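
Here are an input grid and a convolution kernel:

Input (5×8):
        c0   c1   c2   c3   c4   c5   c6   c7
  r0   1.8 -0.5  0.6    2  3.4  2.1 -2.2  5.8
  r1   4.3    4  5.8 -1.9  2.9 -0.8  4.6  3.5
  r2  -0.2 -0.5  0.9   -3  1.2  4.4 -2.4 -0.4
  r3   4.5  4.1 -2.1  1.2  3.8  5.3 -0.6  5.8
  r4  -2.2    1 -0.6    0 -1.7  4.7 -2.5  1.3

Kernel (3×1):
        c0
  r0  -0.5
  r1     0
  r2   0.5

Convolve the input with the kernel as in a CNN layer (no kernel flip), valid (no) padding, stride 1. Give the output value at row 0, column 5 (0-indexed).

1.15

The receptive field on the input at this output position is [2.1 / -0.8 / 4.4]. Elementwise product with the kernel and sum: 2.1·-0.5 + 4.4·0.5.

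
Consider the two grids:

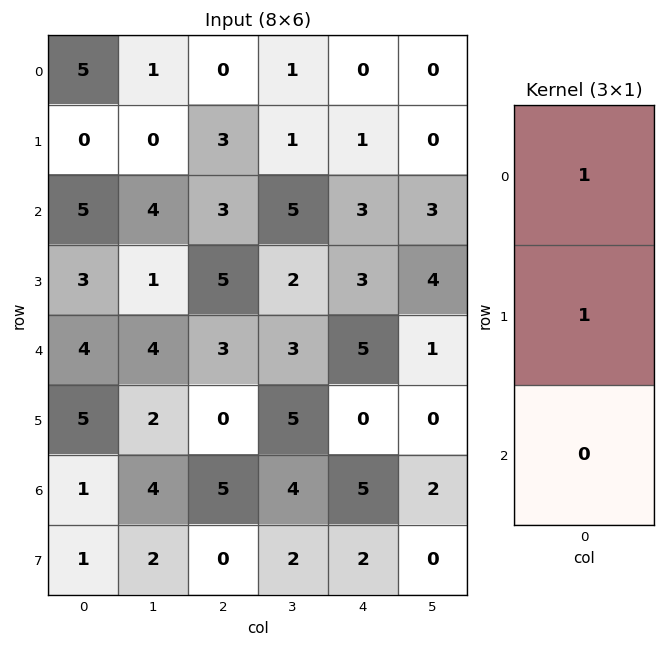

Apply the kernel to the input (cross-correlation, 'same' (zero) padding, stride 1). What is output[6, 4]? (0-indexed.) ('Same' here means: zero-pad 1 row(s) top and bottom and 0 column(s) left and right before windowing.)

5

The receptive field on the zero-padded input at this output position is [0 / 5 / 2]. Elementwise product with the kernel and sum: 0·1 + 5·1.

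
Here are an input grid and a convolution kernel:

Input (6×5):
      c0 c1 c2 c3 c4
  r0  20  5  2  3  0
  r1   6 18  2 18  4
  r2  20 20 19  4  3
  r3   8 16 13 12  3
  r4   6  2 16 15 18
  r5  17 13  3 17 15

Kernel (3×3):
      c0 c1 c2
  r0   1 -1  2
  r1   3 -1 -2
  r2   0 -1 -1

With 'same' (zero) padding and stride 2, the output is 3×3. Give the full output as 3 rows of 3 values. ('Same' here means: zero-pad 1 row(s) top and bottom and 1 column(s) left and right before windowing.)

-54 -13 5
-54 60 20
-16 -33 21

Output[0,0]: The receptive field on the zero-padded input at this output position is [0 0 0 / 0 20 5 / 0 6 18]. Elementwise product with the kernel and sum: 0·1 + 0·-1 + 0·2 + 0·3 + 20·-1 + 5·-2 + 6·-1 + 18·-1.
Output[0,1]: The receptive field on the zero-padded input at this output position is [0 0 0 / 5 2 3 / 18 2 18]. Elementwise product with the kernel and sum: 0·1 + 0·-1 + 0·2 + 5·3 + 2·-1 + 3·-2 + 2·-1 + 18·-1.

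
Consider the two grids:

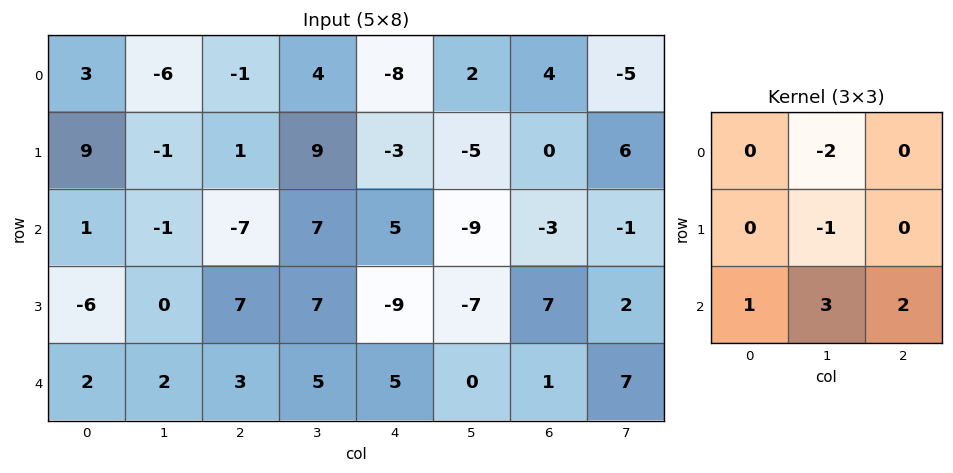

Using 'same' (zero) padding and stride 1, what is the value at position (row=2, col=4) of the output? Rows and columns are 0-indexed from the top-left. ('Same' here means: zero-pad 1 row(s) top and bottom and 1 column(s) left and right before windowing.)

The receptive field on the zero-padded input at this output position is [9 -3 -5 / 7 5 -9 / 7 -9 -7]. Elementwise product with the kernel and sum: -3·-2 + 5·-1 + 7·1 + -9·3 + -7·2.

-33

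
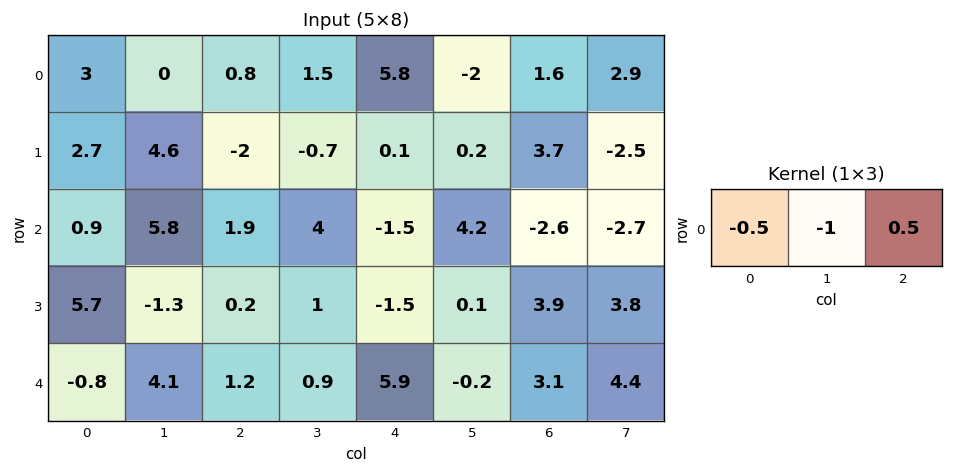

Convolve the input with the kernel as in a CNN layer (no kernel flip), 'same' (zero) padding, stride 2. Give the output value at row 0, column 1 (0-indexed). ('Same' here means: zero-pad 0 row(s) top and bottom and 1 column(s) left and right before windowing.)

The receptive field on the zero-padded input at this output position is [0 0.8 1.5]. Elementwise product with the kernel and sum: 0·-0.5 + 0.8·-1 + 1.5·0.5.

-0.05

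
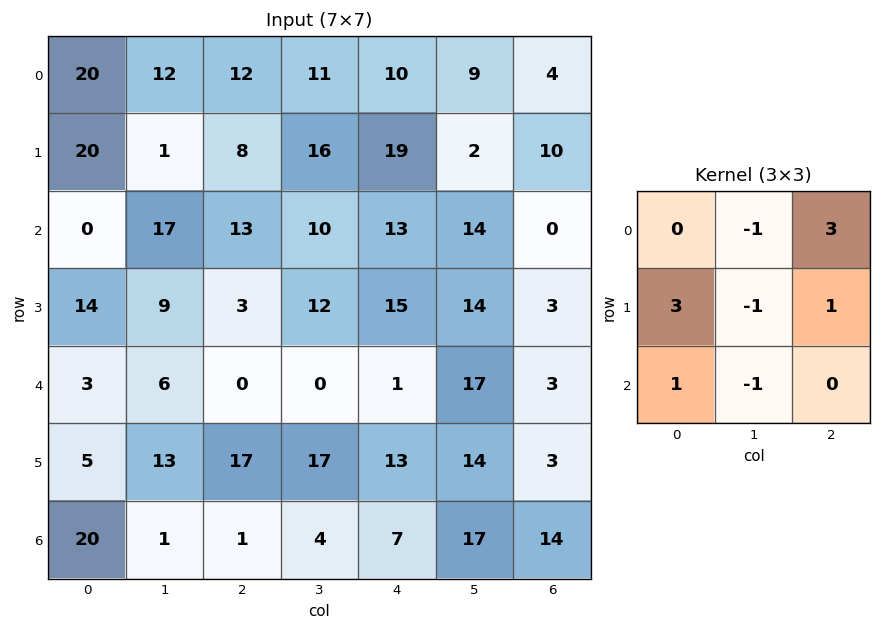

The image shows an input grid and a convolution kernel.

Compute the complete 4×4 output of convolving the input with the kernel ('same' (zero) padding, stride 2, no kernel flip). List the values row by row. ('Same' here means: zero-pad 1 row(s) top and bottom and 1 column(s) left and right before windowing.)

Output[0,0]: The receptive field on the zero-padded input at this output position is [0 0 0 / 0 20 12 / 0 20 1]. Elementwise product with the kernel and sum: 0·-1 + 0·3 + 0·3 + 20·-1 + 12·1 + 0·1 + 20·-1.

-28 28 29 15
-14 94 15 43
11 47 47 56
15 40 51 34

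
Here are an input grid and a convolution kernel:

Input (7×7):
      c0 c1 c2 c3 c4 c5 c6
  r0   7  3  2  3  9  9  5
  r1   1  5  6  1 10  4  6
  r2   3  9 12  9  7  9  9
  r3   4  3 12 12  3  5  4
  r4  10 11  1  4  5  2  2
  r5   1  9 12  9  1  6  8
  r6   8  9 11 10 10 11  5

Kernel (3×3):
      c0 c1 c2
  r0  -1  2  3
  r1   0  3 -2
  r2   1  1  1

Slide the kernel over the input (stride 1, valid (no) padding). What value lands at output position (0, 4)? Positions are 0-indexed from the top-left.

49

The receptive field on the input at this output position is [9 9 5 / 10 4 6 / 7 9 9]. Elementwise product with the kernel and sum: 9·-1 + 9·2 + 5·3 + 4·3 + 6·-2 + 7·1 + 9·1 + 9·1.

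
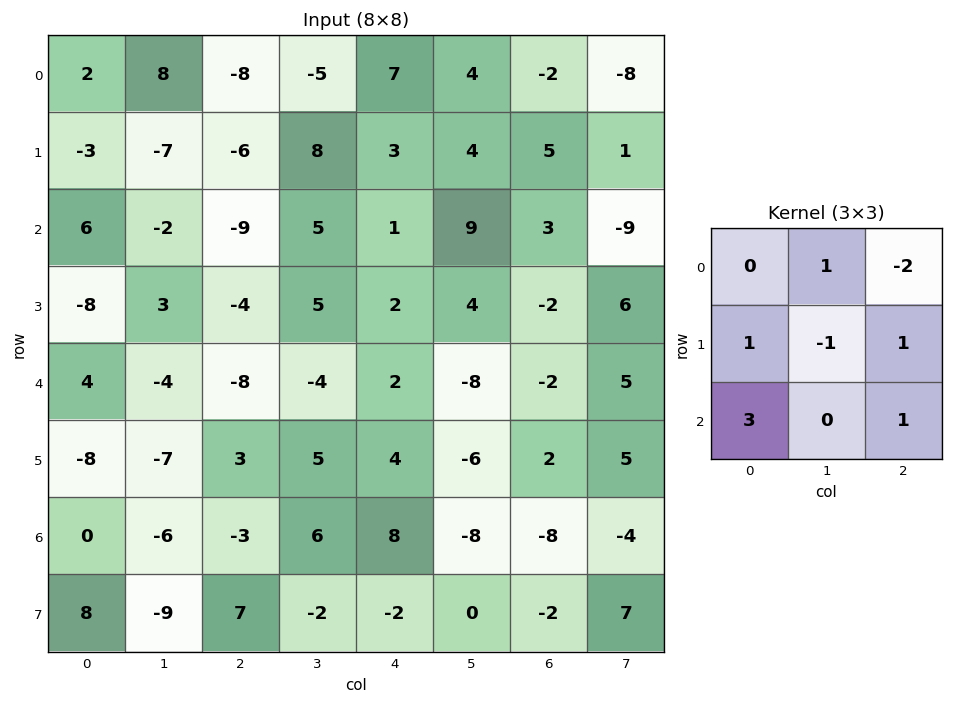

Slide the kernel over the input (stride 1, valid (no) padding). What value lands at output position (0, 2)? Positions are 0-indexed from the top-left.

The receptive field on the input at this output position is [-8 -5 7 / -6 8 3 / -9 5 1]. Elementwise product with the kernel and sum: -5·1 + 7·-2 + -6·1 + 8·-1 + 3·1 + -9·3 + 1·1.

-56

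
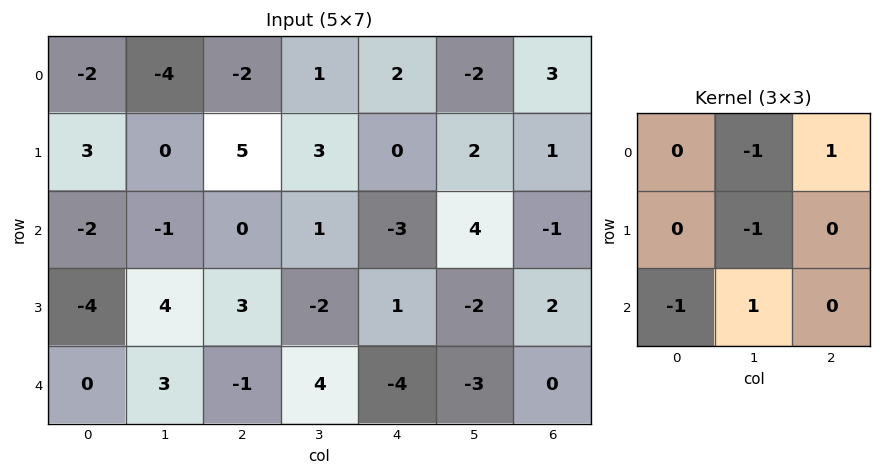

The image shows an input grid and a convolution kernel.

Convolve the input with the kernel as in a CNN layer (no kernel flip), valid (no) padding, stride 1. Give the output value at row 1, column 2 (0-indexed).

The receptive field on the input at this output position is [5 3 0 / 0 1 -3 / 3 -2 1]. Elementwise product with the kernel and sum: 3·-1 + 0·1 + 1·-1 + 3·-1 + -2·1.

-9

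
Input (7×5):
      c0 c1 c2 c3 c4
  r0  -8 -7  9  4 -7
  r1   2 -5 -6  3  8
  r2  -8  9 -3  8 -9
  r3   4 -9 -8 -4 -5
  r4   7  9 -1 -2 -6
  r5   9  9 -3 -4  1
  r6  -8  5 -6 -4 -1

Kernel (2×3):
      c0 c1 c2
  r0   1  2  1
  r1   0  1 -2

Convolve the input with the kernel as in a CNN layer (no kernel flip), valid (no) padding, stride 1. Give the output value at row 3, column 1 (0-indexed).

The receptive field on the input at this output position is [-9 -8 -4 / 9 -1 -2]. Elementwise product with the kernel and sum: -9·1 + -8·2 + -4·1 + -1·1 + -2·-2.

-26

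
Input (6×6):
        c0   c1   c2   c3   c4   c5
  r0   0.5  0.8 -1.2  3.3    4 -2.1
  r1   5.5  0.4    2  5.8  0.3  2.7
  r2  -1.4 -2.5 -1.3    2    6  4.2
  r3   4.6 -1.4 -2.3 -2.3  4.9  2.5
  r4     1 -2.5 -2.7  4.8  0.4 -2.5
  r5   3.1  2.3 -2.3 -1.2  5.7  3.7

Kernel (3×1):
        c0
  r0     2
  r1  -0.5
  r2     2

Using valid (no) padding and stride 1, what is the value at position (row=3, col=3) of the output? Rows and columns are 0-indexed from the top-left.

-9.4

The receptive field on the input at this output position is [-2.3 / 4.8 / -1.2]. Elementwise product with the kernel and sum: -2.3·2 + 4.8·-0.5 + -1.2·2.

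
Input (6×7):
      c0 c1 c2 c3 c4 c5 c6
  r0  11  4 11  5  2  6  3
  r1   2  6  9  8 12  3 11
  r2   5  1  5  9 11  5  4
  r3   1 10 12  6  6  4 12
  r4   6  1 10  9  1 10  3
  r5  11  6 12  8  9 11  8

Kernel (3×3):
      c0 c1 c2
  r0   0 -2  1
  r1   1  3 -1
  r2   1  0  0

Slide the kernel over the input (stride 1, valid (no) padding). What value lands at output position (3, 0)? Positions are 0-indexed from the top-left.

The receptive field on the input at this output position is [1 10 12 / 6 1 10 / 11 6 12]. Elementwise product with the kernel and sum: 10·-2 + 12·1 + 6·1 + 1·3 + 10·-1 + 11·1.

2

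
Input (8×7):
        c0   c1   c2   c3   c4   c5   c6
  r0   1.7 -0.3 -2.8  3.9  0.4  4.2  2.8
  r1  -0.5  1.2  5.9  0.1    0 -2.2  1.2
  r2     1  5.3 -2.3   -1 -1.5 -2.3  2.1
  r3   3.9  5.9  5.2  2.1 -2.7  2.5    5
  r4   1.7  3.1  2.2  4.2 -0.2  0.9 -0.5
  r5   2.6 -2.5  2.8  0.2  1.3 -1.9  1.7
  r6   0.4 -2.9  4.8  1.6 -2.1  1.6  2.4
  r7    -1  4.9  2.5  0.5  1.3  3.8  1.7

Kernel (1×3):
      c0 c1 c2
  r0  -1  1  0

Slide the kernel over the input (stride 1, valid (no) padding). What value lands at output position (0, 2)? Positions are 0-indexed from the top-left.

6.7

The receptive field on the input at this output position is [-2.8 3.9 0.4]. Elementwise product with the kernel and sum: -2.8·-1 + 3.9·1.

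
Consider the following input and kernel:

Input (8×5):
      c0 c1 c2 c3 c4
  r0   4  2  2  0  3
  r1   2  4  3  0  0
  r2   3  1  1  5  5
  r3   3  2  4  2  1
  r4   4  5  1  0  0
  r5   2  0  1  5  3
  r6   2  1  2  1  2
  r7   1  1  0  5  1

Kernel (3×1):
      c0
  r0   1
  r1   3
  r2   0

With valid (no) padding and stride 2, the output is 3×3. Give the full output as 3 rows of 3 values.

Output[0,0]: The receptive field on the input at this output position is [4 / 2 / 3]. Elementwise product with the kernel and sum: 4·1 + 2·3.
Output[0,1]: The receptive field on the input at this output position is [2 / 3 / 1]. Elementwise product with the kernel and sum: 2·1 + 3·3.

10 11 3
12 13 8
10 4 9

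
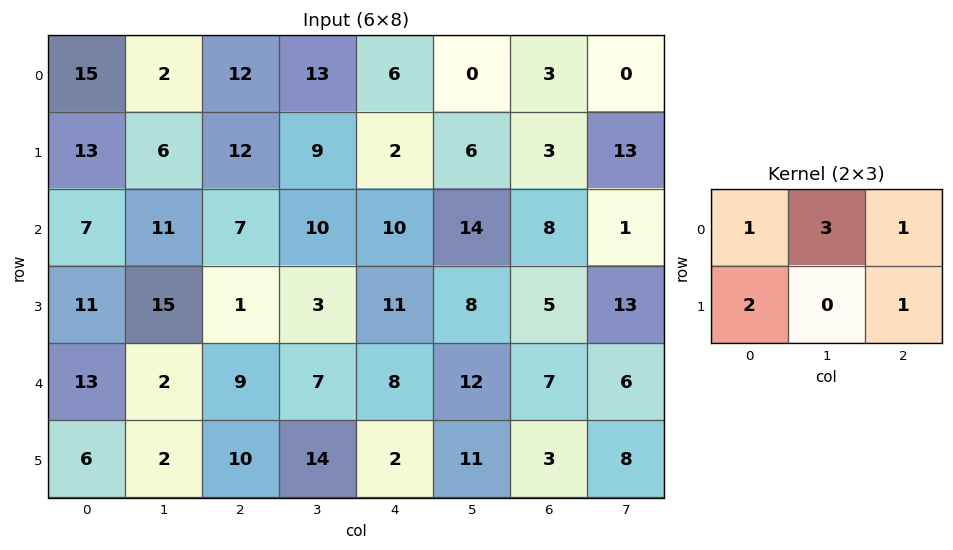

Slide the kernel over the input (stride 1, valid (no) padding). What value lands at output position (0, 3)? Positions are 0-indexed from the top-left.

55

The receptive field on the input at this output position is [13 6 0 / 9 2 6]. Elementwise product with the kernel and sum: 13·1 + 6·3 + 0·1 + 9·2 + 6·1.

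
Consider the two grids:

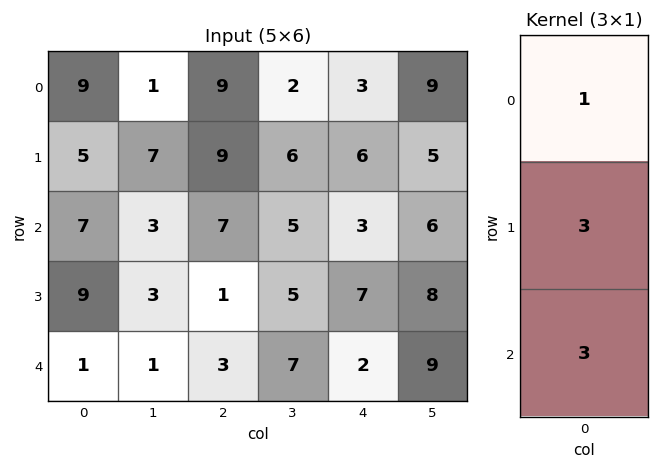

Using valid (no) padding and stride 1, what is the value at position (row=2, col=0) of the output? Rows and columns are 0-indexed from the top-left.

37

The receptive field on the input at this output position is [7 / 9 / 1]. Elementwise product with the kernel and sum: 7·1 + 9·3 + 1·3.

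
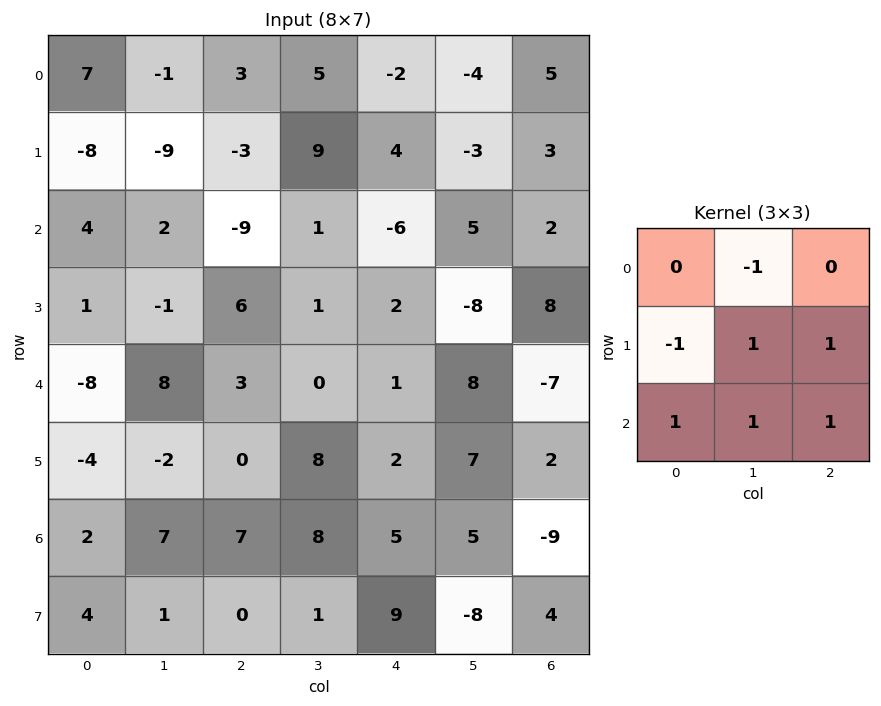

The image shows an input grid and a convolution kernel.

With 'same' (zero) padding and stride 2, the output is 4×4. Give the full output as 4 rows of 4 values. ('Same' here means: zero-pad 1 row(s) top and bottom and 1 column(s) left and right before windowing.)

-11 6 -1 9
14 -1 -11 -6
-7 -5 24 -14
18 10 2 -20

Output[0,0]: The receptive field on the zero-padded input at this output position is [0 0 0 / 0 7 -1 / 0 -8 -9]. Elementwise product with the kernel and sum: 0·-1 + 0·-1 + 7·1 + -1·1 + 0·1 + -8·1 + -9·1.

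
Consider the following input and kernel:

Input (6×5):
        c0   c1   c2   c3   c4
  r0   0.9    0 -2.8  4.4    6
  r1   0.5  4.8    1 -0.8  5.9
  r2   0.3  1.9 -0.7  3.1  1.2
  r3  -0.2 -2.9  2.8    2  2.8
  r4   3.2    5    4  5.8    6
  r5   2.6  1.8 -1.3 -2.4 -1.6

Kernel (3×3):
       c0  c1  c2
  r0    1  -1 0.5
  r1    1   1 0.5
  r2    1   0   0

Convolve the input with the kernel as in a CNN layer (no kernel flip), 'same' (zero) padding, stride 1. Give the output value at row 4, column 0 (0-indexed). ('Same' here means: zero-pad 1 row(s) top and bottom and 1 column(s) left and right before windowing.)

The receptive field on the zero-padded input at this output position is [0 -0.2 -2.9 / 0 3.2 5 / 0 2.6 1.8]. Elementwise product with the kernel and sum: 0·1 + -0.2·-1 + -2.9·0.5 + 0·1 + 3.2·1 + 5·0.5 + 0·1.

4.45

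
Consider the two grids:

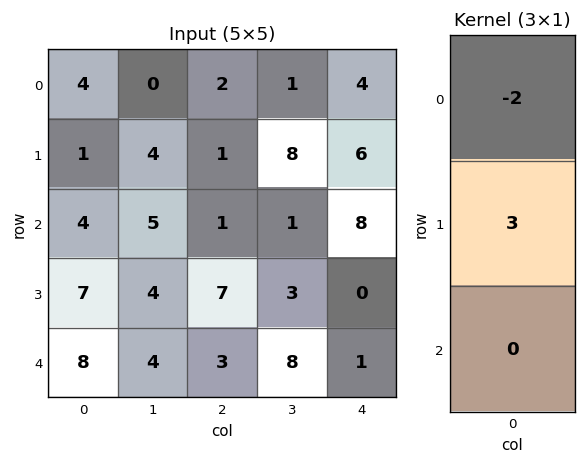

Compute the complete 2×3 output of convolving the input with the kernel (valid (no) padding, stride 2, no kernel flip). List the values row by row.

-5 -1 10
13 19 -16

Output[0,0]: The receptive field on the input at this output position is [4 / 1 / 4]. Elementwise product with the kernel and sum: 4·-2 + 1·3.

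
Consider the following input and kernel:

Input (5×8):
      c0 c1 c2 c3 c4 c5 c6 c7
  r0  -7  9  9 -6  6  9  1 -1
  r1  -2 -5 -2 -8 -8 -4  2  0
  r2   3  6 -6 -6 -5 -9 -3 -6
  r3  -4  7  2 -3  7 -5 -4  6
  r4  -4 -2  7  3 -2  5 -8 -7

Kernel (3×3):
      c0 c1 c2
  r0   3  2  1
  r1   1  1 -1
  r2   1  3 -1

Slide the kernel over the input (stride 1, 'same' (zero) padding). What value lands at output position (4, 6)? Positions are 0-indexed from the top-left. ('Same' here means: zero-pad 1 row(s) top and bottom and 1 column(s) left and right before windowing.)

-13

The receptive field on the zero-padded input at this output position is [-5 -4 6 / 5 -8 -7 / 0 0 0]. Elementwise product with the kernel and sum: -5·3 + -4·2 + 6·1 + 5·1 + -8·1 + -7·-1 + 0·1 + 0·3 + 0·-1.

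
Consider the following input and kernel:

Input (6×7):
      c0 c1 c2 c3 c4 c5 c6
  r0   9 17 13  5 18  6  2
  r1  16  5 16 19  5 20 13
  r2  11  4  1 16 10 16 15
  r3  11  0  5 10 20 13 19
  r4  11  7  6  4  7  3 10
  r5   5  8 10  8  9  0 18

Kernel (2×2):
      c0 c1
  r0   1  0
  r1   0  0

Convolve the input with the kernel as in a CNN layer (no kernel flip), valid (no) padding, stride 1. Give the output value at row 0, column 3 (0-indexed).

5

The receptive field on the input at this output position is [5 18 / 19 5]. Elementwise product with the kernel and sum: 5·1.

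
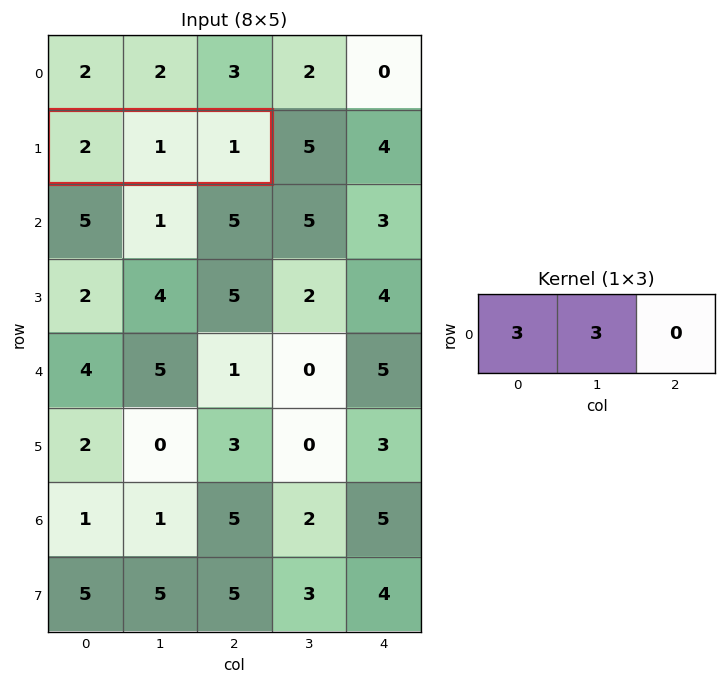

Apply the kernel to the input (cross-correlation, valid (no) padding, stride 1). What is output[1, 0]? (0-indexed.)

The receptive field on the input at this output position is [2 1 1]. Elementwise product with the kernel and sum: 2·3 + 1·3.

9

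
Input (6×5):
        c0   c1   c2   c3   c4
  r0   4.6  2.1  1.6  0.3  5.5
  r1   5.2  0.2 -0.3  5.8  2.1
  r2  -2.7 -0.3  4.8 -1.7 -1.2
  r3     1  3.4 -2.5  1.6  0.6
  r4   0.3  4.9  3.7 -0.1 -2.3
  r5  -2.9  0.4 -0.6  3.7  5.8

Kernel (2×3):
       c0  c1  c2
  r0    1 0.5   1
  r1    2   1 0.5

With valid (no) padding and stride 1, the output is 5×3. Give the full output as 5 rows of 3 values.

Output[0,0]: The receptive field on the input at this output position is [4.6 2.1 1.6 / 5.2 0.2 -0.3]. Elementwise product with the kernel and sum: 4.6·1 + 2.1·0.5 + 1.6·1 + 5.2·2 + 0.2·1 + -0.3·0.5.

17.7 6.2 13.5
1.7 9.2 12
6.1 5.5 -0.35
7.55 17.2 5.05
0.75 8.7 6.75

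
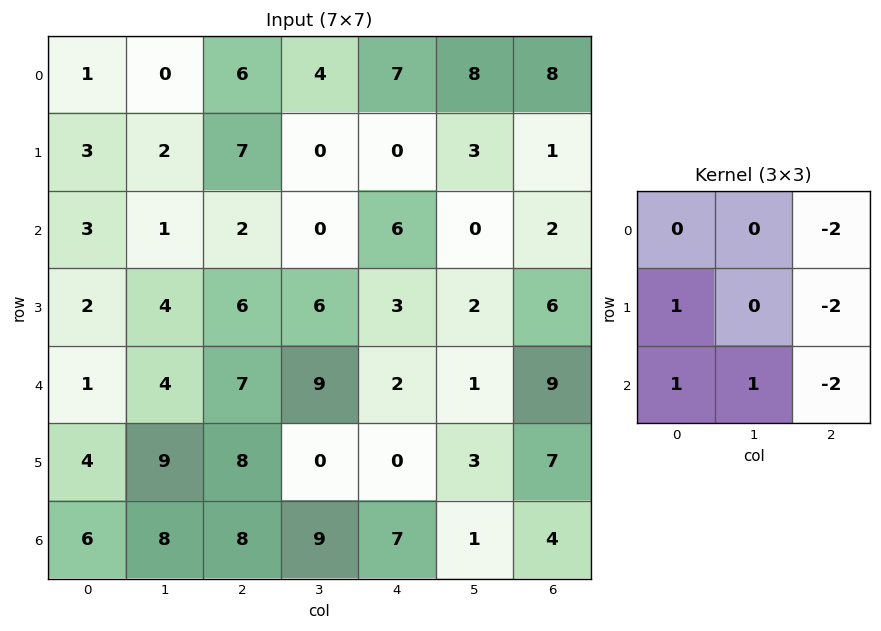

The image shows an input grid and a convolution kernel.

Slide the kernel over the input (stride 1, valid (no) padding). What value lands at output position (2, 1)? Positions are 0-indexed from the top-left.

-15

The receptive field on the input at this output position is [1 2 0 / 4 6 6 / 4 7 9]. Elementwise product with the kernel and sum: 0·-2 + 4·1 + 6·-2 + 4·1 + 7·1 + 9·-2.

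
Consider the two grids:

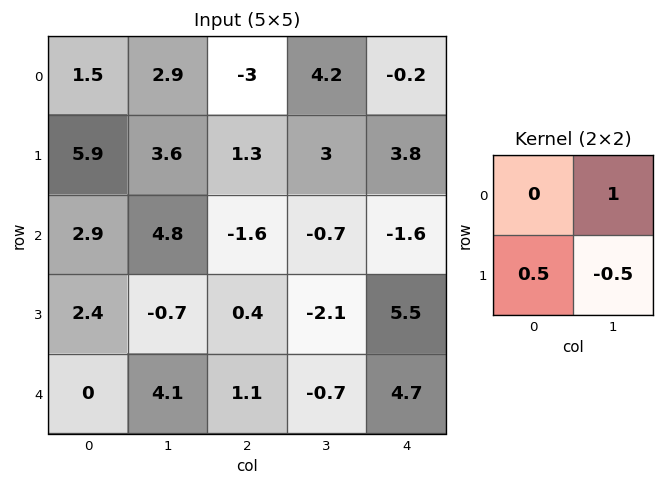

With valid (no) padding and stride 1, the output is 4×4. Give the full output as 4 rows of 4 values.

Output[0,0]: The receptive field on the input at this output position is [1.5 2.9 / 5.9 3.6]. Elementwise product with the kernel and sum: 2.9·1 + 5.9·0.5 + 3.6·-0.5.
Output[0,1]: The receptive field on the input at this output position is [2.9 -3 / 3.6 1.3]. Elementwise product with the kernel and sum: -3·1 + 3.6·0.5 + 1.3·-0.5.

4.05 -1.85 3.35 -0.6
2.65 4.5 2.55 4.25
6.35 -2.15 0.55 -5.4
-2.75 1.9 -1.2 2.8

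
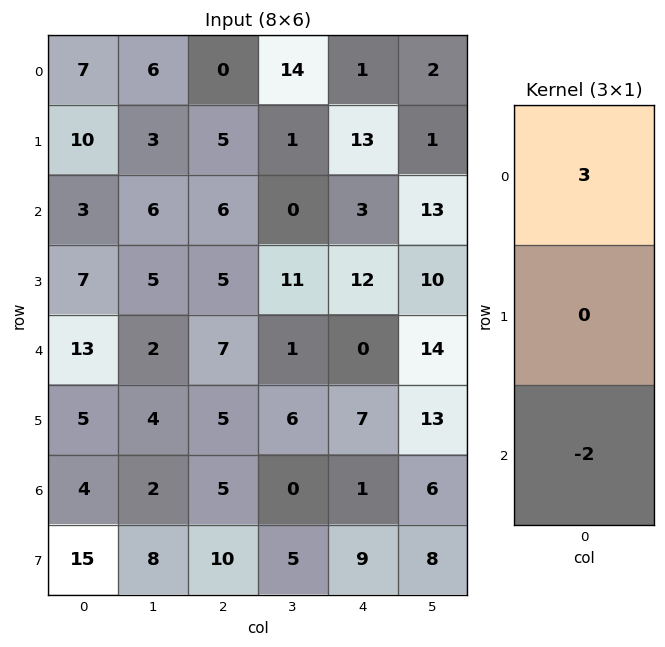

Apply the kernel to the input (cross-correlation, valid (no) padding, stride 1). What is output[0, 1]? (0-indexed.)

The receptive field on the input at this output position is [6 / 3 / 6]. Elementwise product with the kernel and sum: 6·3 + 6·-2.

6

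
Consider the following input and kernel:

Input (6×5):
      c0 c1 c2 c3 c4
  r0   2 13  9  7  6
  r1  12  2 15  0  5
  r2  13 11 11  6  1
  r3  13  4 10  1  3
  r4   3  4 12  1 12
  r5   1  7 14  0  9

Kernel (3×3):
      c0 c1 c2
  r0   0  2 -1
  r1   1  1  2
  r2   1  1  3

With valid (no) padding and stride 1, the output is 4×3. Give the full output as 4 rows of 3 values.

Output[0,0]: The receptive field on the input at this output position is [2 13 9 / 12 2 15 / 13 11 11]. Elementwise product with the kernel and sum: 13·2 + 9·-1 + 12·1 + 2·1 + 15·2 + 13·1 + 11·1 + 11·3.
Output[0,1]: The receptive field on the input at this output position is [13 9 7 / 2 15 0 / 11 11 6]. Elementwise product with the kernel and sum: 9·2 + 7·-1 + 2·1 + 15·1 + 0·2 + 11·1 + 11·1 + 6·3.

118 68 53
82 81 34
91 51 77
79 58 77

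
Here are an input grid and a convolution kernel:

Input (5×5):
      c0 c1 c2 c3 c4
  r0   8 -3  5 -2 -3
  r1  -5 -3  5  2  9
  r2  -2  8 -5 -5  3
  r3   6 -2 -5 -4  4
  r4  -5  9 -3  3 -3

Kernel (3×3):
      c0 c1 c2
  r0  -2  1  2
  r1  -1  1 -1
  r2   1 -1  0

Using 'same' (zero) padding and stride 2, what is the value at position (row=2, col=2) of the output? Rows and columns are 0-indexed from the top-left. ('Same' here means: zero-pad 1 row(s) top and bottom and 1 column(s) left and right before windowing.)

6

The receptive field on the zero-padded input at this output position is [-4 4 0 / 3 -3 0 / 0 0 0]. Elementwise product with the kernel and sum: -4·-2 + 4·1 + 0·2 + 3·-1 + -3·1 + 0·-1 + 0·1 + 0·-1.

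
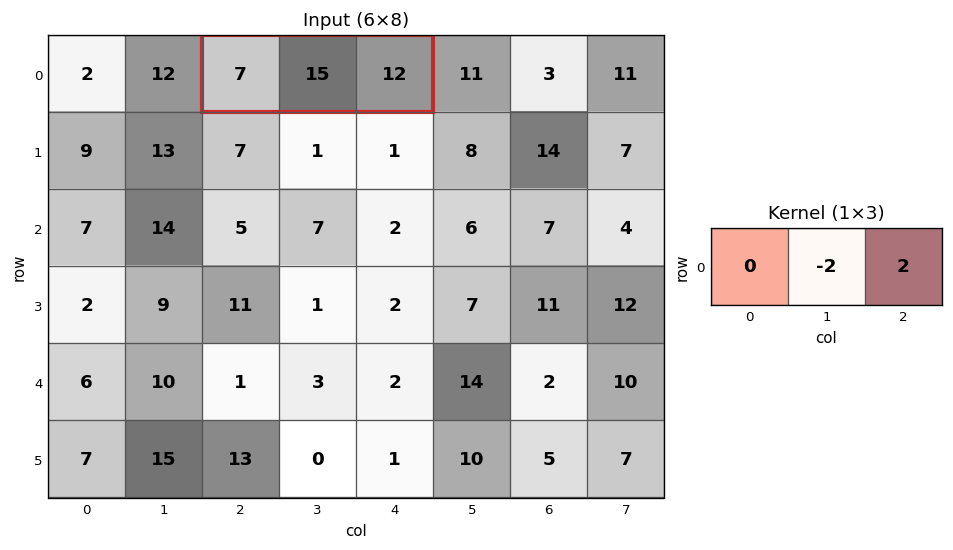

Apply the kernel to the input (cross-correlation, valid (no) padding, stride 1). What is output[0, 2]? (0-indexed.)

-6

The receptive field on the input at this output position is [7 15 12]. Elementwise product with the kernel and sum: 15·-2 + 12·2.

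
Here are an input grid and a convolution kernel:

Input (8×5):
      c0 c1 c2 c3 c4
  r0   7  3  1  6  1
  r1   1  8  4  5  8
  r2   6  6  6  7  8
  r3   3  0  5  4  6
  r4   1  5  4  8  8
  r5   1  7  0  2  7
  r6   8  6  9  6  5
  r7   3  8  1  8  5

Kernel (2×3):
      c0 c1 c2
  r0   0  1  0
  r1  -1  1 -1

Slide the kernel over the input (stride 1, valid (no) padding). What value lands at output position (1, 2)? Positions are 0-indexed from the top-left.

The receptive field on the input at this output position is [4 5 8 / 6 7 8]. Elementwise product with the kernel and sum: 5·1 + 6·-1 + 7·1 + 8·-1.

-2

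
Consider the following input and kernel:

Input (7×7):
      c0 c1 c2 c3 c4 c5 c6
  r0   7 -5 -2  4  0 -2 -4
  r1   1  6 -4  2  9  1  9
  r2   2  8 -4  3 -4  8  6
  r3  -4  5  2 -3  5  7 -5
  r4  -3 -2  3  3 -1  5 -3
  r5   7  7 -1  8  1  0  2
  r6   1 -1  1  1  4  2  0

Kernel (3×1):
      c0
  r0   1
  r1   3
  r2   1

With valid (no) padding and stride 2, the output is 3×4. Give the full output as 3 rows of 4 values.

Output[0,0]: The receptive field on the input at this output position is [7 / 1 / 2]. Elementwise product with the kernel and sum: 7·1 + 1·3 + 2·1.
Output[0,1]: The receptive field on the input at this output position is [-2 / -4 / -4]. Elementwise product with the kernel and sum: -2·1 + -4·3 + -4·1.

12 -18 23 29
-13 5 10 -12
19 1 6 3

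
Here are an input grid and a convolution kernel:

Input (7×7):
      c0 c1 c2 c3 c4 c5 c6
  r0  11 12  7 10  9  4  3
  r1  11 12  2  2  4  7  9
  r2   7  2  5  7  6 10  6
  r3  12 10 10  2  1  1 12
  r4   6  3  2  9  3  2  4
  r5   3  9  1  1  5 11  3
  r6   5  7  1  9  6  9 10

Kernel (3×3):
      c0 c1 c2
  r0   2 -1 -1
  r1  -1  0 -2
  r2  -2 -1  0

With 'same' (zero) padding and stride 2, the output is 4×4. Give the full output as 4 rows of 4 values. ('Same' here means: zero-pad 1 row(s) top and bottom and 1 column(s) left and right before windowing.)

Output[0,0]: The receptive field on the zero-padded input at this output position is [0 0 0 / 0 11 12 / 0 11 12]. Elementwise product with the kernel and sum: 0·2 + 0·-1 + 0·-1 + 0·-1 + 12·-2 + 0·-2 + 11·-1.

-35 -58 -26 -27
-39 -26 -39 -19
-31 -32 -18 -37
-26 -9 -41 10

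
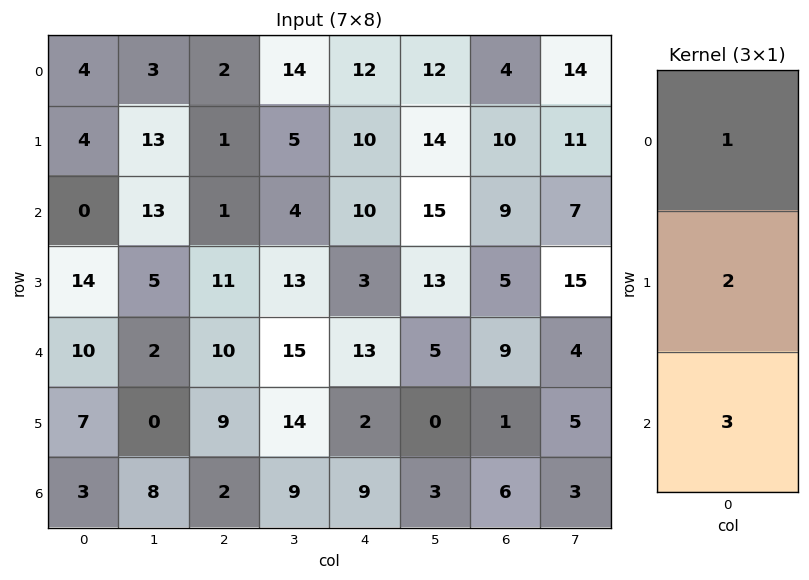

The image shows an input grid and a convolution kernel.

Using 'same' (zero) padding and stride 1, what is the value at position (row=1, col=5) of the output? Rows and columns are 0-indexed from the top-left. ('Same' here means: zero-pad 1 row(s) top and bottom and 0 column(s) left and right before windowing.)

The receptive field on the zero-padded input at this output position is [12 / 14 / 15]. Elementwise product with the kernel and sum: 12·1 + 14·2 + 15·3.

85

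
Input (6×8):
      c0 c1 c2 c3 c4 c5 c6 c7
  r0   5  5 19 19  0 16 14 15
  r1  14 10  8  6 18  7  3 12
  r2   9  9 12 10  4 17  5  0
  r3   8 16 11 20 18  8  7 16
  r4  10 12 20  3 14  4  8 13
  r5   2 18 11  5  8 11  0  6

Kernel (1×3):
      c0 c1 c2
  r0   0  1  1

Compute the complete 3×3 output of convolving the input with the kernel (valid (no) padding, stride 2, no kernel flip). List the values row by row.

24 19 30
21 14 22
32 17 12

Output[0,0]: The receptive field on the input at this output position is [5 5 19]. Elementwise product with the kernel and sum: 5·1 + 19·1.
Output[0,1]: The receptive field on the input at this output position is [19 19 0]. Elementwise product with the kernel and sum: 19·1 + 0·1.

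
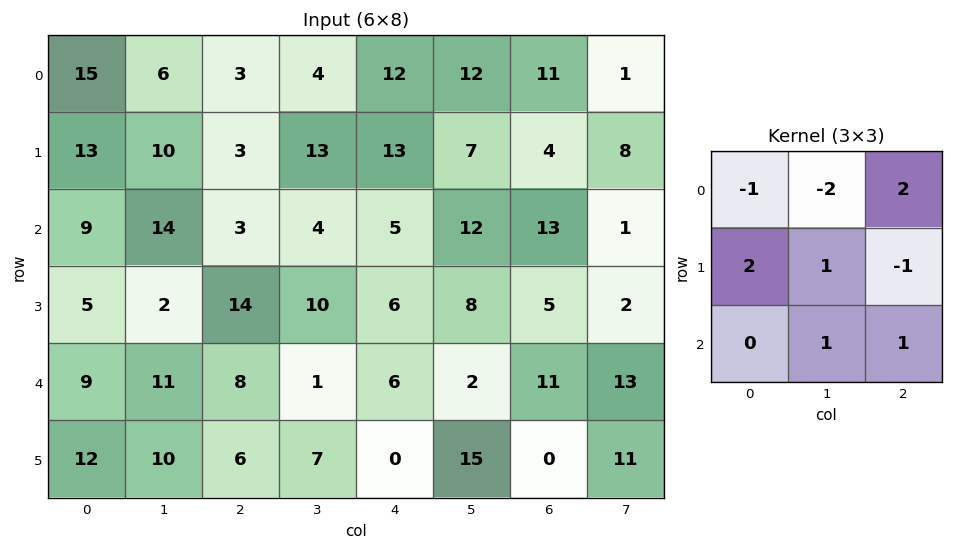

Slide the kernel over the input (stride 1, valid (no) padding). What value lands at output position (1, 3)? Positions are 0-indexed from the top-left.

-10

The receptive field on the input at this output position is [13 13 7 / 4 5 12 / 10 6 8]. Elementwise product with the kernel and sum: 13·-1 + 13·-2 + 7·2 + 4·2 + 5·1 + 12·-1 + 6·1 + 8·1.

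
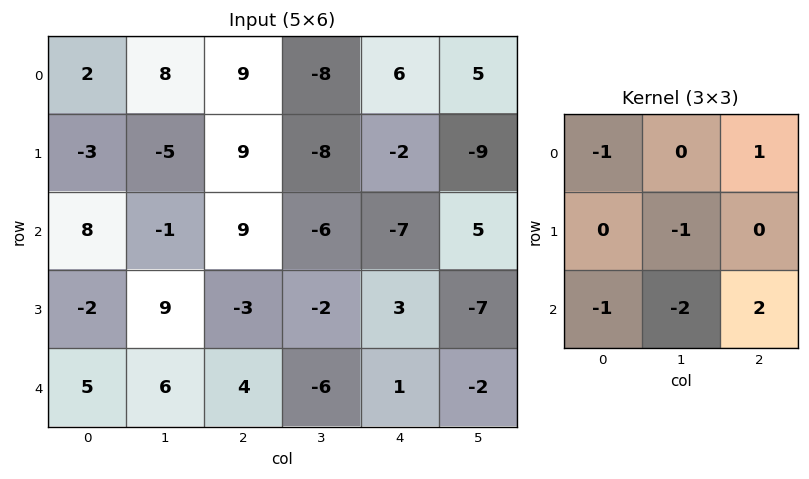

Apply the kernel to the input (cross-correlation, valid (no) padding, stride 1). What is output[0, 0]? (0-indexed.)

The receptive field on the input at this output position is [2 8 9 / -3 -5 9 / 8 -1 9]. Elementwise product with the kernel and sum: 2·-1 + 9·1 + -5·-1 + 8·-1 + -1·-2 + 9·2.

24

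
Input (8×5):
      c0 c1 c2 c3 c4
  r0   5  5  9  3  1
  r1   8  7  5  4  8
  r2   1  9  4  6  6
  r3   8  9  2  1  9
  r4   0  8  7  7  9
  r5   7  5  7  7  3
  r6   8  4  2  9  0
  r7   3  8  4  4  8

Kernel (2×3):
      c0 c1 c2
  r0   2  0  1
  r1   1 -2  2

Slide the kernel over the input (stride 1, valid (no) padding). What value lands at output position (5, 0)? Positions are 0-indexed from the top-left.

25

The receptive field on the input at this output position is [7 5 7 / 8 4 2]. Elementwise product with the kernel and sum: 7·2 + 7·1 + 8·1 + 4·-2 + 2·2.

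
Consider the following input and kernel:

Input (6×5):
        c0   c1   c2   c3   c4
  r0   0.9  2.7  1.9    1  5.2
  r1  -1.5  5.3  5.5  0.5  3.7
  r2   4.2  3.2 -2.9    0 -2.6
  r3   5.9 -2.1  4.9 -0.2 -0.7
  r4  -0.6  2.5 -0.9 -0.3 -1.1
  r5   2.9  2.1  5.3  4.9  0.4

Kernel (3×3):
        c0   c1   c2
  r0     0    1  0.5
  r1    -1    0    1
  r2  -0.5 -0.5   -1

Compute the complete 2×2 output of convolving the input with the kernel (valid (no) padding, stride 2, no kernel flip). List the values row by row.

Output[0,0]: The receptive field on the input at this output position is [0.9 2.7 1.9 / -1.5 5.3 5.5 / 4.2 3.2 -2.9]. Elementwise product with the kernel and sum: 2.7·1 + 1.9·0.5 + -1.5·-1 + 5.5·1 + 4.2·-0.5 + 3.2·-0.5 + -2.9·-1.

9.85 5.85
0.7 -5.2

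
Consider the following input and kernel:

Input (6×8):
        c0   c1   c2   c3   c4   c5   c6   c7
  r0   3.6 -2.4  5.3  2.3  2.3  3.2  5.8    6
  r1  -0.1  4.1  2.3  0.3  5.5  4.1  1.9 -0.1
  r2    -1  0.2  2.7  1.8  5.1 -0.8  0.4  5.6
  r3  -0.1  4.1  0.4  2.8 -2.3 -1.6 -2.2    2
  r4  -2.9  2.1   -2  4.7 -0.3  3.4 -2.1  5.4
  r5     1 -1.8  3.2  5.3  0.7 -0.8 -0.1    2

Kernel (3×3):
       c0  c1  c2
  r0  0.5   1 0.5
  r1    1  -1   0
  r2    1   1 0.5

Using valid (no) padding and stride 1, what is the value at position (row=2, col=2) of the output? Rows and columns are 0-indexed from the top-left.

The receptive field on the input at this output position is [2.7 1.8 5.1 / 0.4 2.8 -2.3 / -2 4.7 -0.3]. Elementwise product with the kernel and sum: 2.7·0.5 + 1.8·1 + 5.1·0.5 + 0.4·1 + 2.8·-1 + -2·1 + 4.7·1 + -0.3·0.5.

5.85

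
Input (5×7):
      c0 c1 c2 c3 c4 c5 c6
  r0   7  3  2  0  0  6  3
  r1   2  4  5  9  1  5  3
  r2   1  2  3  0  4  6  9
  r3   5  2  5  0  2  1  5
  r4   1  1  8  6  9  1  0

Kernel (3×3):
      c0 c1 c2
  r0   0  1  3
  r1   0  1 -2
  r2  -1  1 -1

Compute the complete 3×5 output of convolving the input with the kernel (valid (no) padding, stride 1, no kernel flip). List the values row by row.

Output[0,0]: The receptive field on the input at this output position is [7 3 2 / 2 4 5 / 1 2 3]. Elementwise product with the kernel and sum: 3·1 + 2·3 + 4·1 + 5·-2 + 1·-1 + 2·1 + 3·-1.

1 -10 0 7 7
7 38 -3 9 -4
-5 9 -3 24 16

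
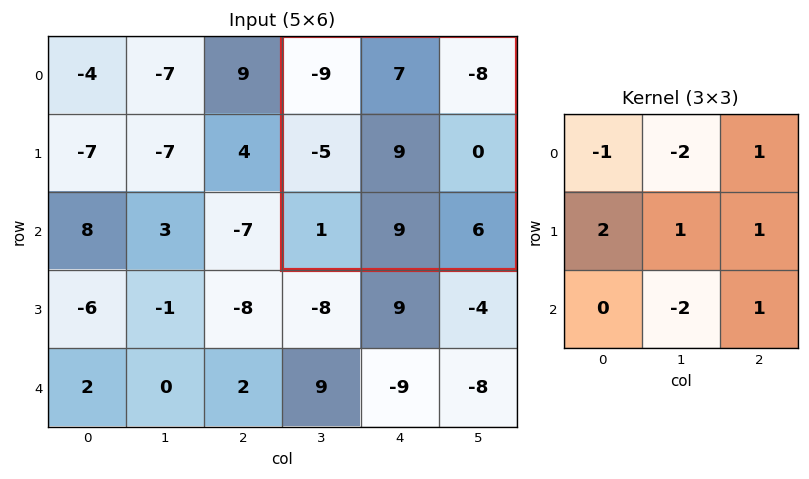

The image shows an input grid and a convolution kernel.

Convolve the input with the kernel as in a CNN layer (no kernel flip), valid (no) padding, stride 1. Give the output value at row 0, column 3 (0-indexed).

The receptive field on the input at this output position is [-9 7 -8 / -5 9 0 / 1 9 6]. Elementwise product with the kernel and sum: -9·-1 + 7·-2 + -8·1 + -5·2 + 9·1 + 0·1 + 9·-2 + 6·1.

-26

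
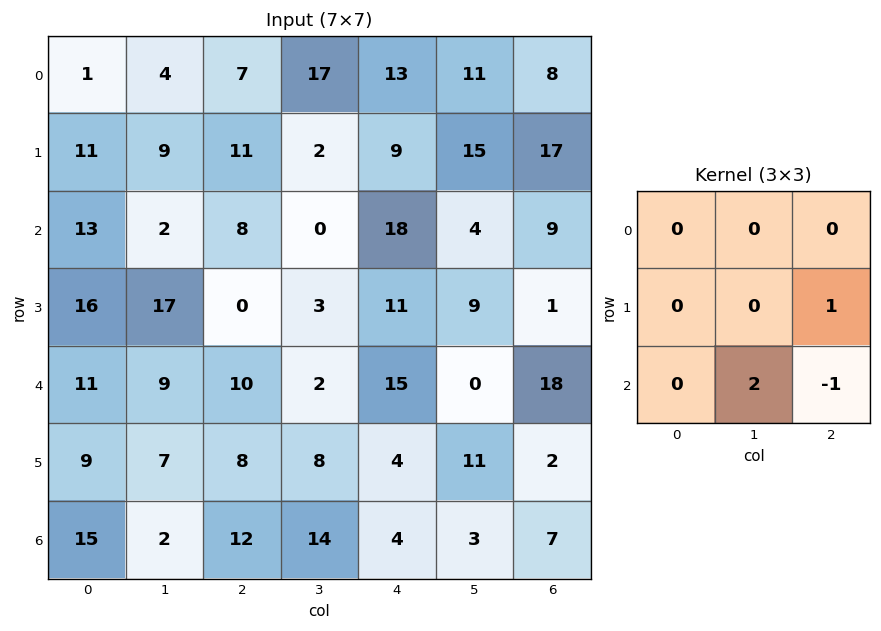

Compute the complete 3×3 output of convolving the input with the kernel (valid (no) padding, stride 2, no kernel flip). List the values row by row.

Output[0,0]: The receptive field on the input at this output position is [1 4 7 / 11 9 11 / 13 2 8]. Elementwise product with the kernel and sum: 11·1 + 2·2 + 8·-1.

7 -9 16
8 0 -17
0 28 1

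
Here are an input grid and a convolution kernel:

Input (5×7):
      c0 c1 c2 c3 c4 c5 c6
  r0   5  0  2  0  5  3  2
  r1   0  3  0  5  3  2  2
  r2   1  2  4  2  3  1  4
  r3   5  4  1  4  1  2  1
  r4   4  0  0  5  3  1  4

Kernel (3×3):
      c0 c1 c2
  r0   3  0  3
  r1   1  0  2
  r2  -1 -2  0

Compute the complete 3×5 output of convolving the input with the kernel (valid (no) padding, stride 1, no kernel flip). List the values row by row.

Output[0,0]: The receptive field on the input at this output position is [5 0 2 / 0 3 0 / 1 2 4]. Elementwise product with the kernel and sum: 5·3 + 2·3 + 0·1 + 0·2 + 1·-1 + 2·-2.

16 3 19 10 23
-4 24 10 19 21
18 24 14 6 19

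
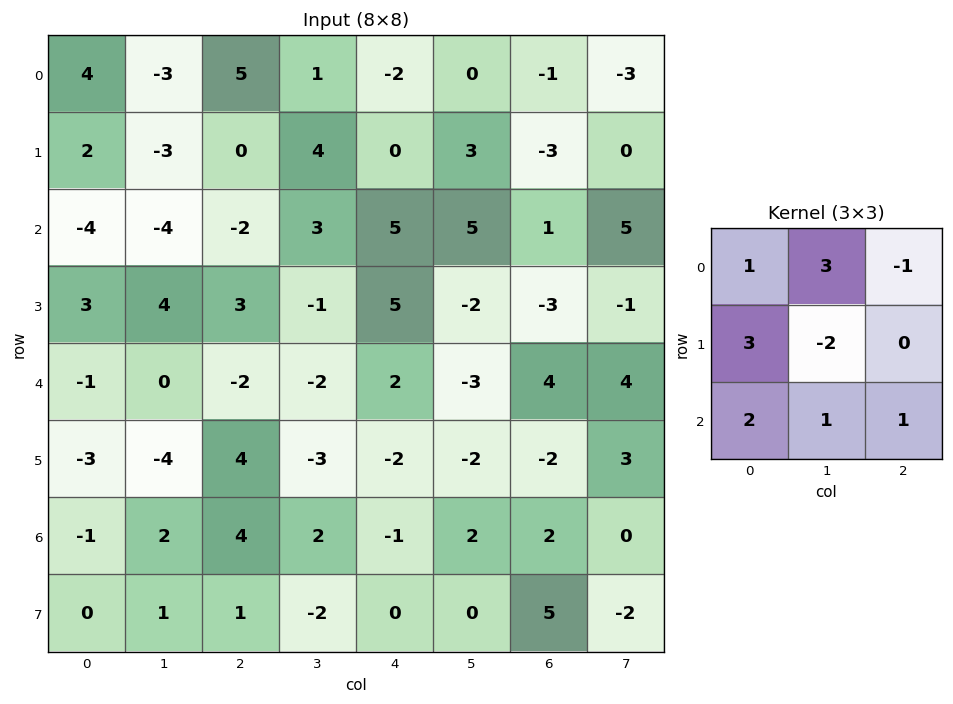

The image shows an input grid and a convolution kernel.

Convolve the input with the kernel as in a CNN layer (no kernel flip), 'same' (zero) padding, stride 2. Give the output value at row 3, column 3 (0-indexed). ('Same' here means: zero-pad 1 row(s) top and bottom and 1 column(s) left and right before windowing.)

The receptive field on the zero-padded input at this output position is [-2 -2 3 / 2 2 0 / 0 5 -2]. Elementwise product with the kernel and sum: -2·1 + -2·3 + 3·-1 + 2·3 + 2·-2 + 0·2 + 5·1 + -2·1.

-6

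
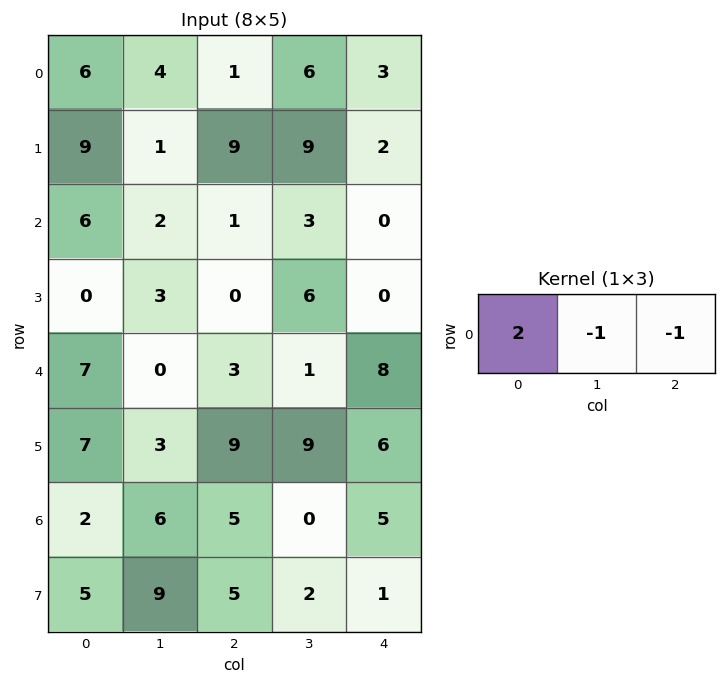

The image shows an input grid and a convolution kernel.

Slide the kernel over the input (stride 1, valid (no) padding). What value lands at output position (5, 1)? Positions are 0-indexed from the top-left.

-12

The receptive field on the input at this output position is [3 9 9]. Elementwise product with the kernel and sum: 3·2 + 9·-1 + 9·-1.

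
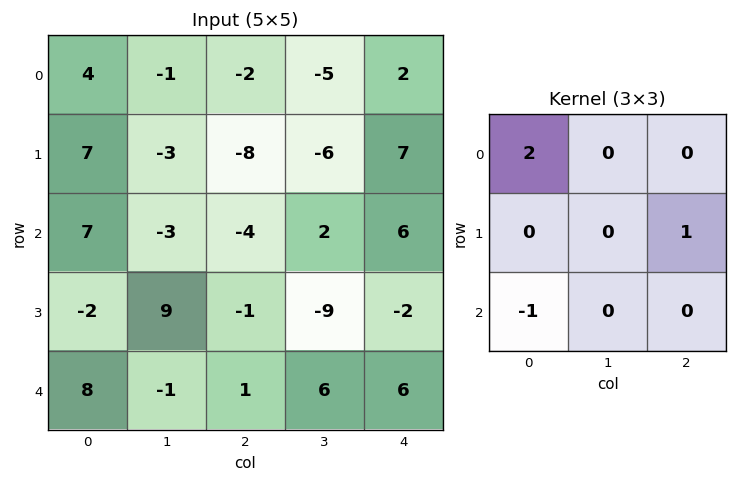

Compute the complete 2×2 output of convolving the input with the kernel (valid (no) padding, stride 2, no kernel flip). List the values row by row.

Output[0,0]: The receptive field on the input at this output position is [4 -1 -2 / 7 -3 -8 / 7 -3 -4]. Elementwise product with the kernel and sum: 4·2 + -8·1 + 7·-1.
Output[0,1]: The receptive field on the input at this output position is [-2 -5 2 / -8 -6 7 / -4 2 6]. Elementwise product with the kernel and sum: -2·2 + 7·1 + -4·-1.

-7 7
5 -11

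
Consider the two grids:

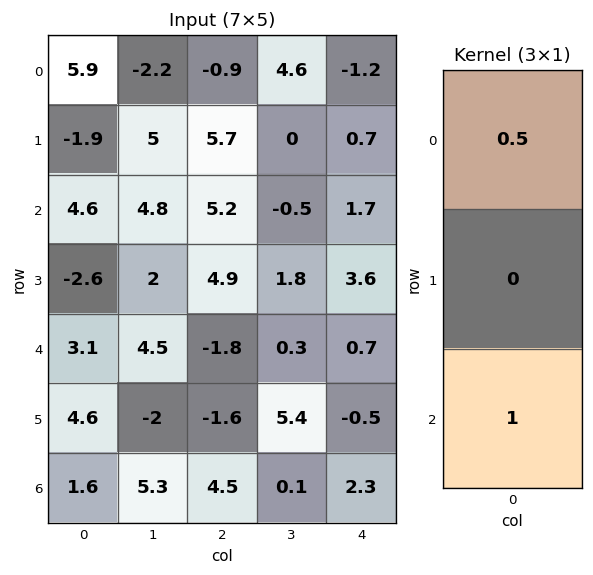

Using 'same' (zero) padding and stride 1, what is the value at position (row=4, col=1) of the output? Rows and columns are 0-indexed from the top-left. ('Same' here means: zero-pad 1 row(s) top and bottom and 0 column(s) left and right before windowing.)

The receptive field on the zero-padded input at this output position is [2 / 4.5 / -2]. Elementwise product with the kernel and sum: 2·0.5 + -2·1.

-1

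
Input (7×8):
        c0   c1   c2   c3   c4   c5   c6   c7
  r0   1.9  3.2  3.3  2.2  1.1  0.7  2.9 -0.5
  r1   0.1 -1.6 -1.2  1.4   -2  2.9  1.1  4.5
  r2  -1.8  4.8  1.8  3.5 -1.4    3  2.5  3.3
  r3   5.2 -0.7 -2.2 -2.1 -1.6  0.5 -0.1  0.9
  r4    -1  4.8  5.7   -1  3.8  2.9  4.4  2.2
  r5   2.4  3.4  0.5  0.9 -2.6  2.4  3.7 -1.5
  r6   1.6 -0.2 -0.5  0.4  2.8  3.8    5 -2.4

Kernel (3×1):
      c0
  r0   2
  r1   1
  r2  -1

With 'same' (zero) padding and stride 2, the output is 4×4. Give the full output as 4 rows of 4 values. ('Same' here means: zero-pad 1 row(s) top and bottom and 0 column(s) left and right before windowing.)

Output[0,0]: The receptive field on the zero-padded input at this output position is [0 / 1.9 / 0.1]. Elementwise product with the kernel and sum: 0·2 + 1.9·1 + 0.1·-1.

1.8 4.5 3.1 1.8
-6.8 1.6 -3.8 4.8
7 0.8 3.2 0.5
6.4 0.5 -2.4 12.4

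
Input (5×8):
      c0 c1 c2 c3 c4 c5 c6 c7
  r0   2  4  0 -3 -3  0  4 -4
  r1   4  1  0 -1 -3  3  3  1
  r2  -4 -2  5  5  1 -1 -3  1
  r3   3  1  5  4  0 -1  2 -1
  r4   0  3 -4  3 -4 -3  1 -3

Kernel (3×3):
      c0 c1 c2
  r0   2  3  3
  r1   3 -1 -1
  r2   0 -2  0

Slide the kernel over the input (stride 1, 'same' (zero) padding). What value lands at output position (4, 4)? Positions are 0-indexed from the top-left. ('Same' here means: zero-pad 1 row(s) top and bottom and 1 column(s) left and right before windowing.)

The receptive field on the zero-padded input at this output position is [4 0 -1 / 3 -4 -3 / 0 0 0]. Elementwise product with the kernel and sum: 4·2 + 0·3 + -1·3 + 3·3 + -4·-1 + -3·-1 + 0·-2.

21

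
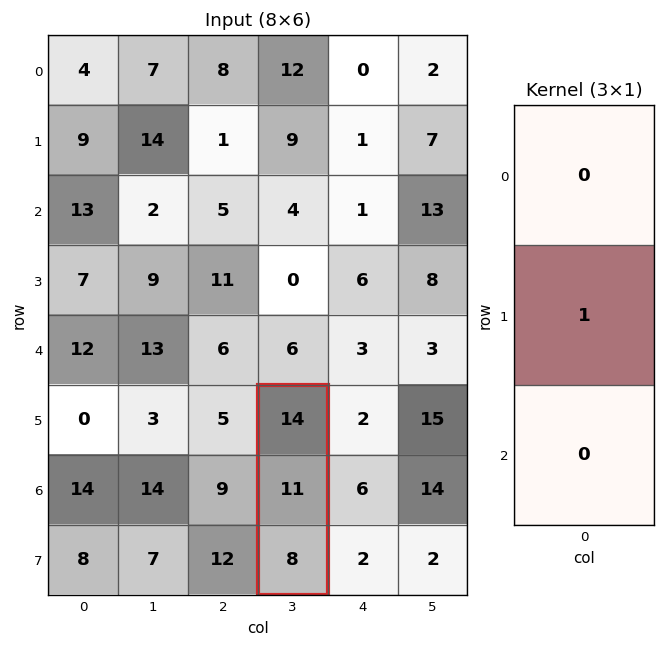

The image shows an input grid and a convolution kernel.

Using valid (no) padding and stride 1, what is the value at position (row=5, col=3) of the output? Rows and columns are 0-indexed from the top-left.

The receptive field on the input at this output position is [14 / 11 / 8]. Elementwise product with the kernel and sum: 11·1.

11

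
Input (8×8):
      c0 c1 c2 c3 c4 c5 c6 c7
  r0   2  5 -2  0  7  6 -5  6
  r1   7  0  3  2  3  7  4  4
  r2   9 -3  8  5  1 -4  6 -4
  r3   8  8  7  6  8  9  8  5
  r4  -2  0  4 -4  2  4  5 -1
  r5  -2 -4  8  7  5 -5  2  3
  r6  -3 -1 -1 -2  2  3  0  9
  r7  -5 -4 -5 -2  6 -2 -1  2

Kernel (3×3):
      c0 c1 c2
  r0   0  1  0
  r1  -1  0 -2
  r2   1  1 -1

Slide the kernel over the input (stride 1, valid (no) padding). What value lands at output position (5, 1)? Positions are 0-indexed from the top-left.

The receptive field on the input at this output position is [-4 8 7 / -1 -1 -2 / -4 -5 -2]. Elementwise product with the kernel and sum: 8·1 + -1·-1 + -2·-2 + -4·1 + -5·1 + -2·-1.

6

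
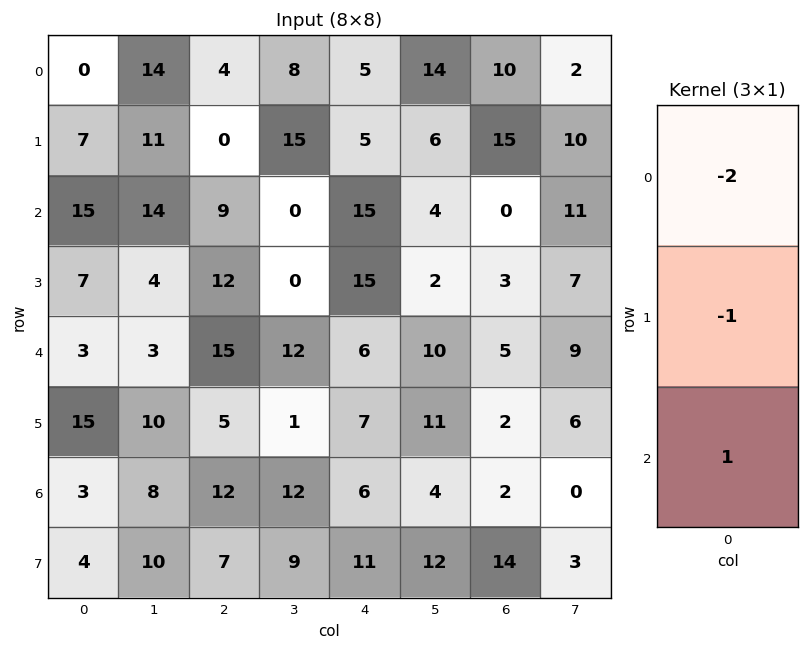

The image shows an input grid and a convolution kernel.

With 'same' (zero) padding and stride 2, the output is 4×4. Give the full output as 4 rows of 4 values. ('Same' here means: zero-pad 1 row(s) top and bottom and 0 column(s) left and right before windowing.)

Output[0,0]: The receptive field on the zero-padded input at this output position is [0 / 0 / 7]. Elementwise product with the kernel and sum: 0·-2 + 0·-1 + 7·1.
Output[0,1]: The receptive field on the zero-padded input at this output position is [0 / 4 / 0]. Elementwise product with the kernel and sum: 0·-2 + 4·-1 + 0·1.

7 -4 0 5
-22 3 -10 -27
-2 -34 -29 -9
-29 -15 -9 8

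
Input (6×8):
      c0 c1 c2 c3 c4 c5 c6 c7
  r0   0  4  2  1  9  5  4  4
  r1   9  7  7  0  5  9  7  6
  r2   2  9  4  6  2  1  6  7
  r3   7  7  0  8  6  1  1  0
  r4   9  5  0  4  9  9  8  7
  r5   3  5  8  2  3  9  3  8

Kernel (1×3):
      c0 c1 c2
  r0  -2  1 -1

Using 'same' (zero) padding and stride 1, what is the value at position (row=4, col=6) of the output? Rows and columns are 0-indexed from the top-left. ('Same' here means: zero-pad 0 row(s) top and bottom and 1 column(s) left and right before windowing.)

-17

The receptive field on the zero-padded input at this output position is [9 8 7]. Elementwise product with the kernel and sum: 9·-2 + 8·1 + 7·-1.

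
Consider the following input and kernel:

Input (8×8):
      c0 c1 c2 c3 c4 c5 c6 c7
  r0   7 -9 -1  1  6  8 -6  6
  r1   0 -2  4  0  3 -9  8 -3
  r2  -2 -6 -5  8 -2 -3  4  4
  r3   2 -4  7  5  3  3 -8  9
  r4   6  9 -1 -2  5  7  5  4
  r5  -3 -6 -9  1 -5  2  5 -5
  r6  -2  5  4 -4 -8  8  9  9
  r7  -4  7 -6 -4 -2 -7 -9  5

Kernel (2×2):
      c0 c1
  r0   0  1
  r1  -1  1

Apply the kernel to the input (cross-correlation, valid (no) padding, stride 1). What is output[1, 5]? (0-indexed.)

15

The receptive field on the input at this output position is [-9 8 / -3 4]. Elementwise product with the kernel and sum: 8·1 + -3·-1 + 4·1.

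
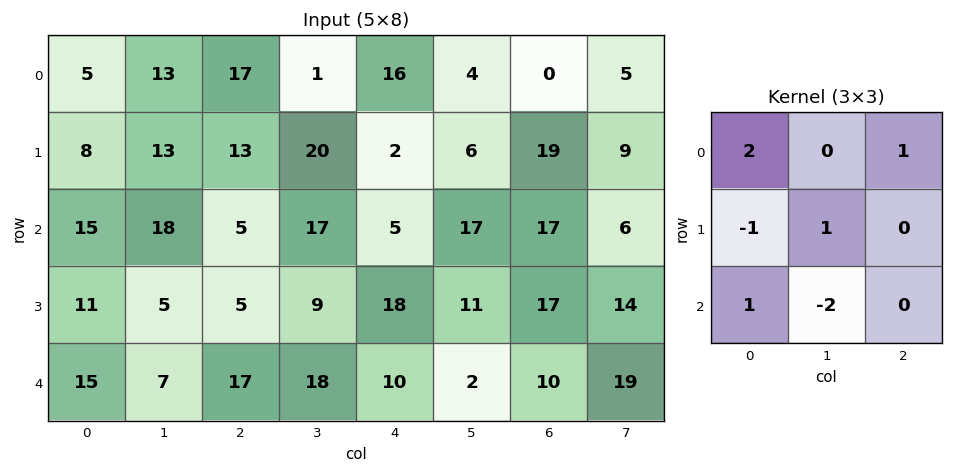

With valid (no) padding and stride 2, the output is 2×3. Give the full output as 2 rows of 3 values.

Output[0,0]: The receptive field on the input at this output position is [5 13 17 / 8 13 13 / 15 18 5]. Elementwise product with the kernel and sum: 5·2 + 17·1 + 8·-1 + 13·1 + 15·1 + 18·-2.

11 28 7
30 0 26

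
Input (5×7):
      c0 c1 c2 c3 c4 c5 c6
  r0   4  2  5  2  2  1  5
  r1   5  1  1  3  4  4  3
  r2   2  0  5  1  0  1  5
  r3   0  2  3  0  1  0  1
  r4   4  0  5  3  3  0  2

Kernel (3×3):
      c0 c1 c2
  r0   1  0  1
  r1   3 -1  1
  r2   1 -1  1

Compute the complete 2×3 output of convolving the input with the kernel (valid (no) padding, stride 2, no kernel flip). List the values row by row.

Output[0,0]: The receptive field on the input at this output position is [4 2 5 / 5 1 1 / 2 0 5]. Elementwise product with the kernel and sum: 4·1 + 5·1 + 5·3 + 1·-1 + 1·1 + 2·1 + 0·-1 + 5·1.

31 15 22
17 20 14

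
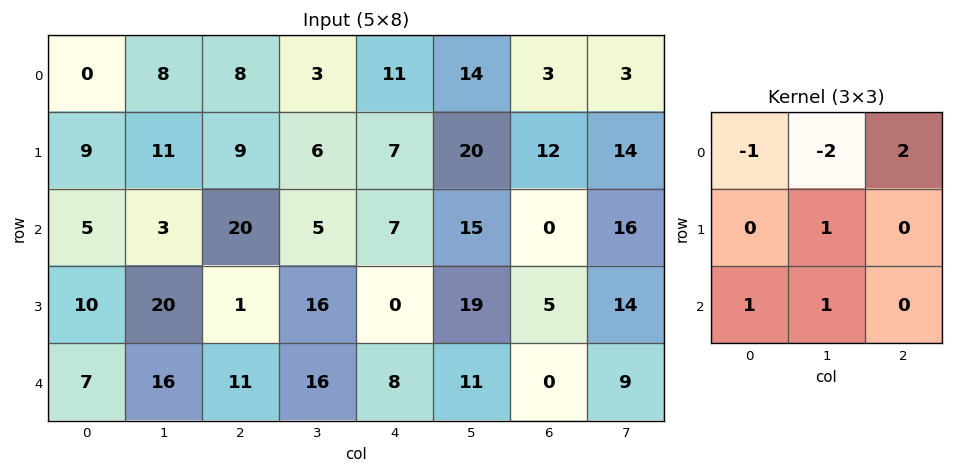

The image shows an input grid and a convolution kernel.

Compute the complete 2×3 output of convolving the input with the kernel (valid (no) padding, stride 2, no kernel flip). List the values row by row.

19 39 9
72 27 1

Output[0,0]: The receptive field on the input at this output position is [0 8 8 / 9 11 9 / 5 3 20]. Elementwise product with the kernel and sum: 0·-1 + 8·-2 + 8·2 + 11·1 + 5·1 + 3·1.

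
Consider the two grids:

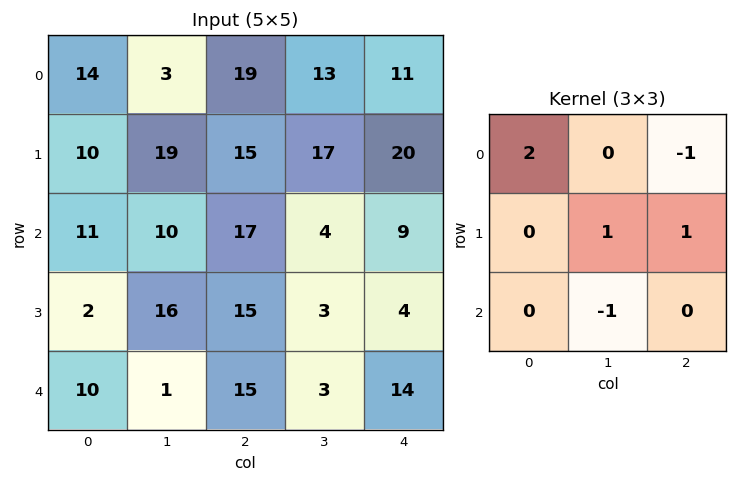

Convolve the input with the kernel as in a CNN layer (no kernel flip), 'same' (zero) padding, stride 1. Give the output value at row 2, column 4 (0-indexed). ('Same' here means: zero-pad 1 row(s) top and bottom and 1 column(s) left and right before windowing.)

The receptive field on the zero-padded input at this output position is [17 20 0 / 4 9 0 / 3 4 0]. Elementwise product with the kernel and sum: 17·2 + 0·-1 + 9·1 + 0·1 + 4·-1.

39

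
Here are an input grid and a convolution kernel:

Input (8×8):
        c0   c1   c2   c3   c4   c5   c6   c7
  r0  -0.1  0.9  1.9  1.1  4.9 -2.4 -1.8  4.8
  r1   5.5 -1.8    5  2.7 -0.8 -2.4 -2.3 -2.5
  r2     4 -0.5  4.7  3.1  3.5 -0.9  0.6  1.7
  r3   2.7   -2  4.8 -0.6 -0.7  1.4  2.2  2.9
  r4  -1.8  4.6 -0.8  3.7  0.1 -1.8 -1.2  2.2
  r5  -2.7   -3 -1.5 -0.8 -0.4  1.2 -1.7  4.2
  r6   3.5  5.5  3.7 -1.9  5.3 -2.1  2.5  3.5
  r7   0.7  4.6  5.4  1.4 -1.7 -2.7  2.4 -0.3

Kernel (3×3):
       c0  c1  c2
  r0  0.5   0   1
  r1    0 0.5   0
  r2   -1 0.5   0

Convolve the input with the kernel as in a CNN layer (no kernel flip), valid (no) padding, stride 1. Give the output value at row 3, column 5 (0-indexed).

The receptive field on the input at this output position is [1.4 2.2 2.9 / -1.8 -1.2 2.2 / 1.2 -1.7 4.2]. Elementwise product with the kernel and sum: 1.4·0.5 + 2.9·1 + -1.2·0.5 + 1.2·-1 + -1.7·0.5.

0.95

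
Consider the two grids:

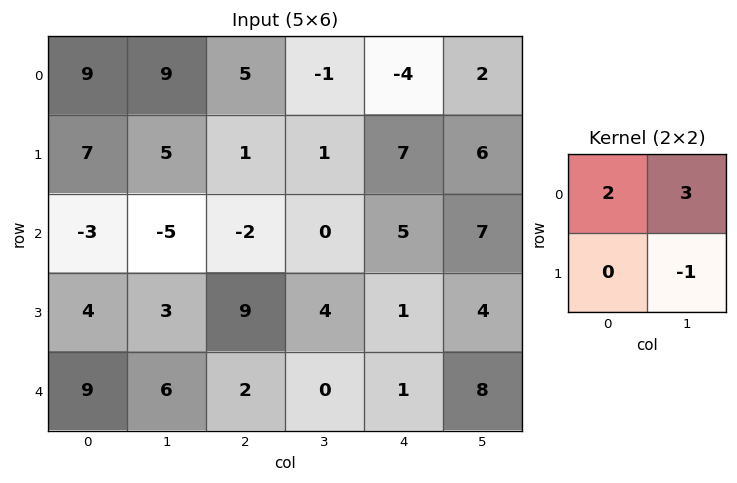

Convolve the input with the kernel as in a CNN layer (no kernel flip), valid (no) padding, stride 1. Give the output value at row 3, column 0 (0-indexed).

The receptive field on the input at this output position is [4 3 / 9 6]. Elementwise product with the kernel and sum: 4·2 + 3·3 + 6·-1.

11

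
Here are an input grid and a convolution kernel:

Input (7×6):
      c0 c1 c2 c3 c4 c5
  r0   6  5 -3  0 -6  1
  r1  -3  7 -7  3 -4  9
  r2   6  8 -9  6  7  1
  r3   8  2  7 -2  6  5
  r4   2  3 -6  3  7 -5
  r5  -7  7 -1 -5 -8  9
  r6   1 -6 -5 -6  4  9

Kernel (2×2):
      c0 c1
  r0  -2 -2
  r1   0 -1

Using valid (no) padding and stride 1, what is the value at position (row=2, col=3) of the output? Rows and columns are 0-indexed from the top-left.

The receptive field on the input at this output position is [6 7 / -2 6]. Elementwise product with the kernel and sum: 6·-2 + 7·-2 + 6·-1.

-32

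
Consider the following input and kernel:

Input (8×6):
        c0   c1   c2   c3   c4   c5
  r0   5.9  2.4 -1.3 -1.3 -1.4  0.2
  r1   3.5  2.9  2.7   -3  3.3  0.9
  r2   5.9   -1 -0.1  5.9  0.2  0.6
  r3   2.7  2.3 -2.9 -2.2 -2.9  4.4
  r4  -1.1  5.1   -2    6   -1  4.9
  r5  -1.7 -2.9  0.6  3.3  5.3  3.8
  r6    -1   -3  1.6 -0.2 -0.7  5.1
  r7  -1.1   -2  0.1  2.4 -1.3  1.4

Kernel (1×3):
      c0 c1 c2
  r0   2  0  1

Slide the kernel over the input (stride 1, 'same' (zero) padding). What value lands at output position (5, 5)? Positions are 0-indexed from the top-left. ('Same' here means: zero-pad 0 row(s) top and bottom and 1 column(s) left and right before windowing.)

10.6

The receptive field on the zero-padded input at this output position is [5.3 3.8 0]. Elementwise product with the kernel and sum: 5.3·2 + 0·1.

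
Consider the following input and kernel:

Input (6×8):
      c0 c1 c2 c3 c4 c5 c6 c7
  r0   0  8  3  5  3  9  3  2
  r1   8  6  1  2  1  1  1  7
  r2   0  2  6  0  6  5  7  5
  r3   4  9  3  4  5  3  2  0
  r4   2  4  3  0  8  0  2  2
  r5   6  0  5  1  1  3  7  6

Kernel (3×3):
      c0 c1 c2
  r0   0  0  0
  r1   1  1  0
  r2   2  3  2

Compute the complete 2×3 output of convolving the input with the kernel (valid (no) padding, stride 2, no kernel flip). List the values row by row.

32 27 43
35 29 28

Output[0,0]: The receptive field on the input at this output position is [0 8 3 / 8 6 1 / 0 2 6]. Elementwise product with the kernel and sum: 8·1 + 6·1 + 0·2 + 2·3 + 6·2.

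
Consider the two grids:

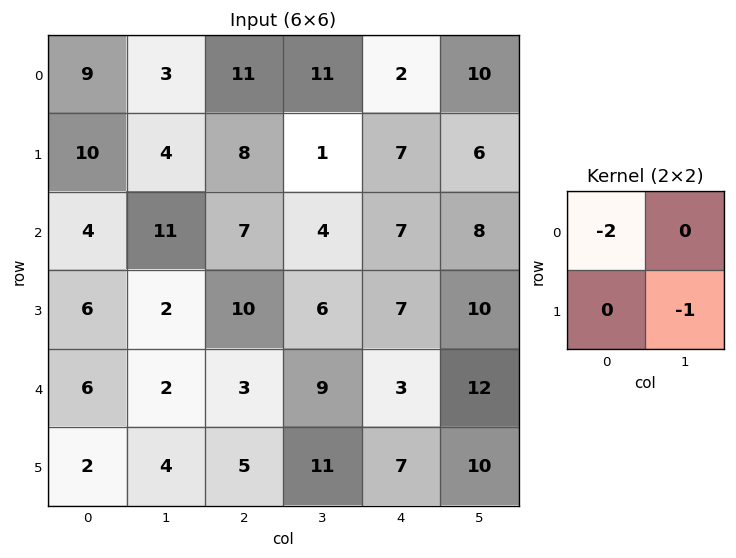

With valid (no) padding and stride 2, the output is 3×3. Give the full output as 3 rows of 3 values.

Output[0,0]: The receptive field on the input at this output position is [9 3 / 10 4]. Elementwise product with the kernel and sum: 9·-2 + 4·-1.

-22 -23 -10
-10 -20 -24
-16 -17 -16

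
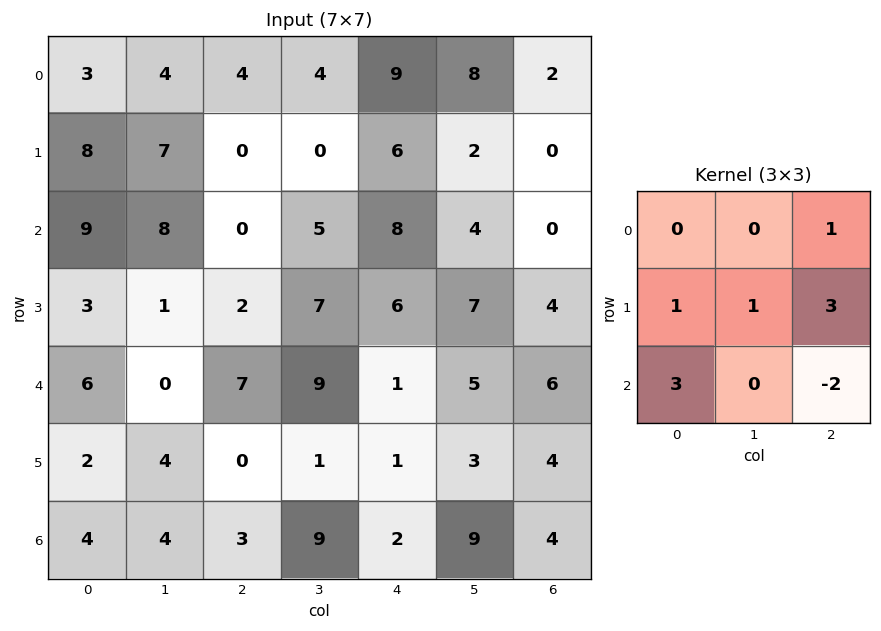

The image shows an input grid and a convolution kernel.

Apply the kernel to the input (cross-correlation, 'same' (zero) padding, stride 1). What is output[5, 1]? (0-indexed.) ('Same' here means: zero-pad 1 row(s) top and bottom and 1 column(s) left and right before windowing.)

The receptive field on the zero-padded input at this output position is [6 0 7 / 2 4 0 / 4 4 3]. Elementwise product with the kernel and sum: 7·1 + 2·1 + 4·1 + 0·3 + 4·3 + 3·-2.

19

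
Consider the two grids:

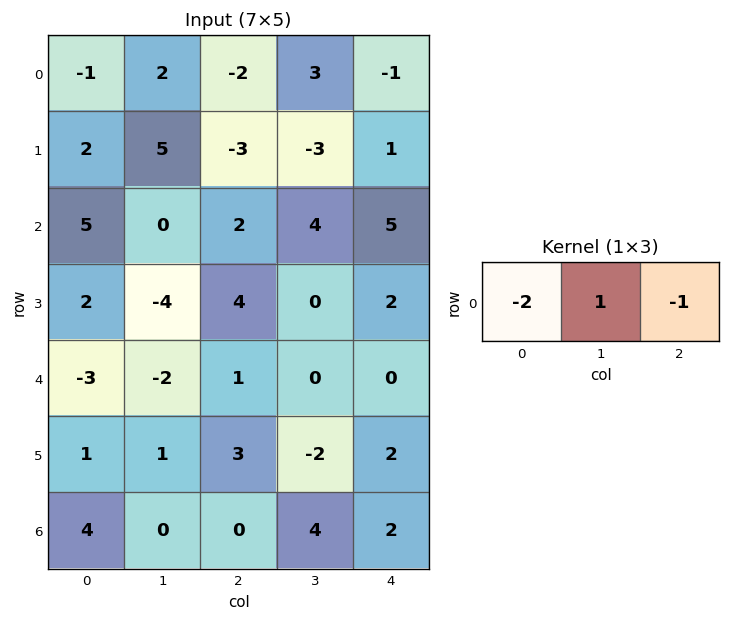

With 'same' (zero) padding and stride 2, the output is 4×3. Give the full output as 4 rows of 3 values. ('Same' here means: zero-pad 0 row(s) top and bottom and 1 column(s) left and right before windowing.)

Output[0,0]: The receptive field on the zero-padded input at this output position is [0 -1 2]. Elementwise product with the kernel and sum: 0·-2 + -1·1 + 2·-1.
Output[0,1]: The receptive field on the zero-padded input at this output position is [2 -2 3]. Elementwise product with the kernel and sum: 2·-2 + -2·1 + 3·-1.

-3 -9 -7
5 -2 -3
-1 5 0
4 -4 -6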